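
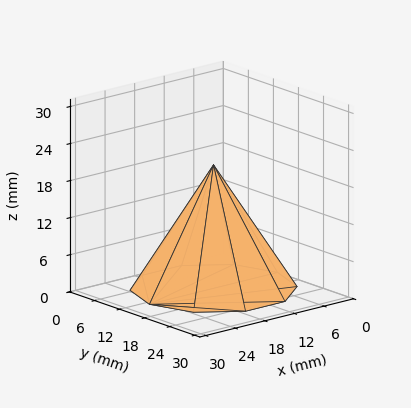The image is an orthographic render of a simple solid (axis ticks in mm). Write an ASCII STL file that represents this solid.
Reading the render: the shape is a regular 10-sided pyramid, base circumscribed radius ≈ 13 mm, apex at z ≈ 20 mm (dimensions read to the nearest mm from the axis ticks). For the STL, each face is triangulated and given an outward normal.

solid part
  facet normal 0.0000 0.0000 -1.0000
    outer loop
      vertex 17.0 25.4 0.0
      vertex 23.5 20.6 0.0
      vertex 26.0 13.0 0.0
    endloop
  endfacet
  facet normal 0.0000 0.0000 -1.0000
    outer loop
      vertex 9.0 25.4 0.0
      vertex 17.0 25.4 0.0
      vertex 26.0 13.0 0.0
    endloop
  endfacet
  facet normal 0.0000 0.0000 -1.0000
    outer loop
      vertex 2.5 20.6 0.0
      vertex 9.0 25.4 0.0
      vertex 26.0 13.0 0.0
    endloop
  endfacet
  facet normal 0.0000 0.0000 -1.0000
    outer loop
      vertex 0.0 13.0 0.0
      vertex 2.5 20.6 0.0
      vertex 26.0 13.0 0.0
    endloop
  endfacet
  facet normal 0.0000 0.0000 -1.0000
    outer loop
      vertex 2.5 5.4 0.0
      vertex 0.0 13.0 0.0
      vertex 26.0 13.0 0.0
    endloop
  endfacet
  facet normal 0.0000 0.0000 -1.0000
    outer loop
      vertex 9.0 0.6 0.0
      vertex 2.5 5.4 0.0
      vertex 26.0 13.0 0.0
    endloop
  endfacet
  facet normal 0.0000 0.0000 -1.0000
    outer loop
      vertex 17.0 0.6 0.0
      vertex 9.0 0.6 0.0
      vertex 26.0 13.0 0.0
    endloop
  endfacet
  facet normal 0.0000 0.0000 -1.0000
    outer loop
      vertex 23.5 5.4 0.0
      vertex 17.0 0.6 0.0
      vertex 26.0 13.0 0.0
    endloop
  endfacet
  facet normal 0.8083 0.2659 0.5254
    outer loop
      vertex 26.0 13.0 0.0
      vertex 23.5 20.6 0.0
      vertex 13.0 13.0 20.0
    endloop
  endfacet
  facet normal 0.5054 0.6844 0.5254
    outer loop
      vertex 23.5 20.6 0.0
      vertex 17.0 25.4 0.0
      vertex 13.0 13.0 20.0
    endloop
  endfacet
  facet normal 0.0000 0.8499 0.5269
    outer loop
      vertex 17.0 25.4 0.0
      vertex 9.0 25.4 0.0
      vertex 13.0 13.0 20.0
    endloop
  endfacet
  facet normal -0.5054 0.6844 0.5254
    outer loop
      vertex 9.0 25.4 0.0
      vertex 2.5 20.6 0.0
      vertex 13.0 13.0 20.0
    endloop
  endfacet
  facet normal -0.8083 0.2659 0.5254
    outer loop
      vertex 2.5 20.6 0.0
      vertex 0.0 13.0 0.0
      vertex 13.0 13.0 20.0
    endloop
  endfacet
  facet normal -0.8083 -0.2659 0.5254
    outer loop
      vertex 0.0 13.0 0.0
      vertex 2.5 5.4 0.0
      vertex 13.0 13.0 20.0
    endloop
  endfacet
  facet normal -0.5054 -0.6844 0.5254
    outer loop
      vertex 2.5 5.4 0.0
      vertex 9.0 0.6 0.0
      vertex 13.0 13.0 20.0
    endloop
  endfacet
  facet normal 0.0000 -0.8499 0.5269
    outer loop
      vertex 9.0 0.6 0.0
      vertex 17.0 0.6 0.0
      vertex 13.0 13.0 20.0
    endloop
  endfacet
  facet normal 0.5054 -0.6844 0.5254
    outer loop
      vertex 17.0 0.6 0.0
      vertex 23.5 5.4 0.0
      vertex 13.0 13.0 20.0
    endloop
  endfacet
  facet normal 0.8083 -0.2659 0.5254
    outer loop
      vertex 23.5 5.4 0.0
      vertex 26.0 13.0 0.0
      vertex 13.0 13.0 20.0
    endloop
  endfacet
endsolid part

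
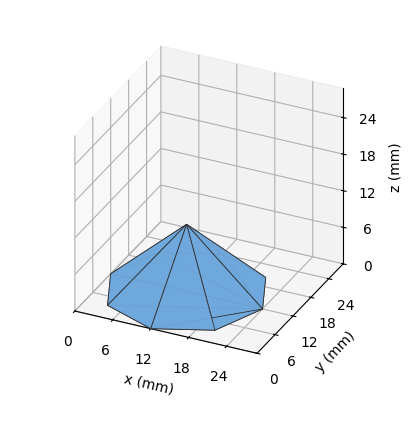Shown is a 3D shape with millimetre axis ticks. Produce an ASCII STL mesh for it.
Reading the render: the shape is a regular 8-sided pyramid, base circumscribed radius ≈ 12 mm, apex at z ≈ 11 mm (dimensions read to the nearest mm from the axis ticks). For the STL, each face is triangulated and given an outward normal.

solid part
  facet normal 0.0000 0.0000 -1.0000
    outer loop
      vertex 12.00 24.00 0.00
      vertex 20.49 20.49 0.00
      vertex 24.00 12.00 0.00
    endloop
  endfacet
  facet normal 0.0000 0.0000 -1.0000
    outer loop
      vertex 3.51 20.49 0.00
      vertex 12.00 24.00 0.00
      vertex 24.00 12.00 0.00
    endloop
  endfacet
  facet normal 0.0000 0.0000 -1.0000
    outer loop
      vertex 0.00 12.00 0.00
      vertex 3.51 20.49 0.00
      vertex 24.00 12.00 0.00
    endloop
  endfacet
  facet normal 0.0000 0.0000 -1.0000
    outer loop
      vertex 3.51 3.51 0.00
      vertex 0.00 12.00 0.00
      vertex 24.00 12.00 0.00
    endloop
  endfacet
  facet normal 0.0000 0.0000 -1.0000
    outer loop
      vertex 12.00 0.00 0.00
      vertex 3.51 3.51 0.00
      vertex 24.00 12.00 0.00
    endloop
  endfacet
  facet normal 0.0000 0.0000 -1.0000
    outer loop
      vertex 20.49 3.51 0.00
      vertex 12.00 0.00 0.00
      vertex 24.00 12.00 0.00
    endloop
  endfacet
  facet normal 0.6508 0.2691 0.7100
    outer loop
      vertex 24.00 12.00 0.00
      vertex 20.49 20.49 0.00
      vertex 12.00 12.00 11.00
    endloop
  endfacet
  facet normal 0.2691 0.6508 0.7100
    outer loop
      vertex 20.49 20.49 0.00
      vertex 12.00 24.00 0.00
      vertex 12.00 12.00 11.00
    endloop
  endfacet
  facet normal -0.2691 0.6508 0.7100
    outer loop
      vertex 12.00 24.00 0.00
      vertex 3.51 20.49 0.00
      vertex 12.00 12.00 11.00
    endloop
  endfacet
  facet normal -0.6508 0.2691 0.7100
    outer loop
      vertex 3.51 20.49 0.00
      vertex 0.00 12.00 0.00
      vertex 12.00 12.00 11.00
    endloop
  endfacet
  facet normal -0.6508 -0.2691 0.7100
    outer loop
      vertex 0.00 12.00 0.00
      vertex 3.51 3.51 0.00
      vertex 12.00 12.00 11.00
    endloop
  endfacet
  facet normal -0.2691 -0.6508 0.7100
    outer loop
      vertex 3.51 3.51 0.00
      vertex 12.00 0.00 0.00
      vertex 12.00 12.00 11.00
    endloop
  endfacet
  facet normal 0.2691 -0.6508 0.7100
    outer loop
      vertex 12.00 0.00 0.00
      vertex 20.49 3.51 0.00
      vertex 12.00 12.00 11.00
    endloop
  endfacet
  facet normal 0.6508 -0.2691 0.7100
    outer loop
      vertex 20.49 3.51 0.00
      vertex 24.00 12.00 0.00
      vertex 12.00 12.00 11.00
    endloop
  endfacet
endsolid part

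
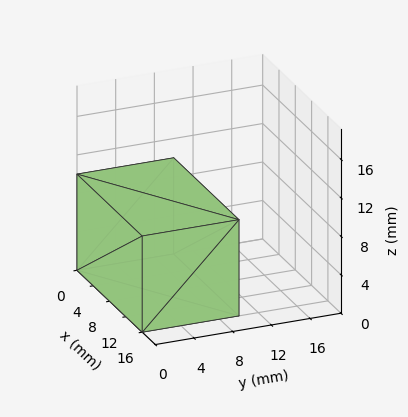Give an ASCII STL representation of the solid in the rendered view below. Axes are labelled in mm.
Reading the render: the shape is a rectangular box, roughly 16 × 10 mm footprint and 10 mm tall (dimensions read to the nearest mm from the axis ticks). For the STL, each face is triangulated and given an outward normal.

solid part
  facet normal 0.0000 0.0000 -1.0000
    outer loop
      vertex 16.000 10.000 0.000
      vertex 16.000 0.000 0.000
      vertex 0.000 0.000 0.000
    endloop
  endfacet
  facet normal 0.0000 0.0000 -1.0000
    outer loop
      vertex 0.000 10.000 0.000
      vertex 16.000 10.000 0.000
      vertex 0.000 0.000 0.000
    endloop
  endfacet
  facet normal 0.0000 0.0000 1.0000
    outer loop
      vertex 0.000 0.000 10.000
      vertex 16.000 0.000 10.000
      vertex 16.000 10.000 10.000
    endloop
  endfacet
  facet normal 0.0000 0.0000 1.0000
    outer loop
      vertex 0.000 0.000 10.000
      vertex 16.000 10.000 10.000
      vertex 0.000 10.000 10.000
    endloop
  endfacet
  facet normal 0.0000 -1.0000 0.0000
    outer loop
      vertex 0.000 0.000 0.000
      vertex 16.000 0.000 0.000
      vertex 16.000 0.000 10.000
    endloop
  endfacet
  facet normal 0.0000 -1.0000 0.0000
    outer loop
      vertex 0.000 0.000 0.000
      vertex 16.000 0.000 10.000
      vertex 0.000 0.000 10.000
    endloop
  endfacet
  facet normal 0.0000 1.0000 0.0000
    outer loop
      vertex 16.000 10.000 10.000
      vertex 16.000 10.000 0.000
      vertex 0.000 10.000 0.000
    endloop
  endfacet
  facet normal 0.0000 1.0000 0.0000
    outer loop
      vertex 0.000 10.000 10.000
      vertex 16.000 10.000 10.000
      vertex 0.000 10.000 0.000
    endloop
  endfacet
  facet normal -1.0000 0.0000 0.0000
    outer loop
      vertex 0.000 10.000 10.000
      vertex 0.000 10.000 0.000
      vertex 0.000 0.000 0.000
    endloop
  endfacet
  facet normal -1.0000 0.0000 0.0000
    outer loop
      vertex 0.000 0.000 10.000
      vertex 0.000 10.000 10.000
      vertex 0.000 0.000 0.000
    endloop
  endfacet
  facet normal 1.0000 0.0000 0.0000
    outer loop
      vertex 16.000 0.000 0.000
      vertex 16.000 10.000 0.000
      vertex 16.000 10.000 10.000
    endloop
  endfacet
  facet normal 1.0000 0.0000 0.0000
    outer loop
      vertex 16.000 0.000 0.000
      vertex 16.000 10.000 10.000
      vertex 16.000 0.000 10.000
    endloop
  endfacet
endsolid part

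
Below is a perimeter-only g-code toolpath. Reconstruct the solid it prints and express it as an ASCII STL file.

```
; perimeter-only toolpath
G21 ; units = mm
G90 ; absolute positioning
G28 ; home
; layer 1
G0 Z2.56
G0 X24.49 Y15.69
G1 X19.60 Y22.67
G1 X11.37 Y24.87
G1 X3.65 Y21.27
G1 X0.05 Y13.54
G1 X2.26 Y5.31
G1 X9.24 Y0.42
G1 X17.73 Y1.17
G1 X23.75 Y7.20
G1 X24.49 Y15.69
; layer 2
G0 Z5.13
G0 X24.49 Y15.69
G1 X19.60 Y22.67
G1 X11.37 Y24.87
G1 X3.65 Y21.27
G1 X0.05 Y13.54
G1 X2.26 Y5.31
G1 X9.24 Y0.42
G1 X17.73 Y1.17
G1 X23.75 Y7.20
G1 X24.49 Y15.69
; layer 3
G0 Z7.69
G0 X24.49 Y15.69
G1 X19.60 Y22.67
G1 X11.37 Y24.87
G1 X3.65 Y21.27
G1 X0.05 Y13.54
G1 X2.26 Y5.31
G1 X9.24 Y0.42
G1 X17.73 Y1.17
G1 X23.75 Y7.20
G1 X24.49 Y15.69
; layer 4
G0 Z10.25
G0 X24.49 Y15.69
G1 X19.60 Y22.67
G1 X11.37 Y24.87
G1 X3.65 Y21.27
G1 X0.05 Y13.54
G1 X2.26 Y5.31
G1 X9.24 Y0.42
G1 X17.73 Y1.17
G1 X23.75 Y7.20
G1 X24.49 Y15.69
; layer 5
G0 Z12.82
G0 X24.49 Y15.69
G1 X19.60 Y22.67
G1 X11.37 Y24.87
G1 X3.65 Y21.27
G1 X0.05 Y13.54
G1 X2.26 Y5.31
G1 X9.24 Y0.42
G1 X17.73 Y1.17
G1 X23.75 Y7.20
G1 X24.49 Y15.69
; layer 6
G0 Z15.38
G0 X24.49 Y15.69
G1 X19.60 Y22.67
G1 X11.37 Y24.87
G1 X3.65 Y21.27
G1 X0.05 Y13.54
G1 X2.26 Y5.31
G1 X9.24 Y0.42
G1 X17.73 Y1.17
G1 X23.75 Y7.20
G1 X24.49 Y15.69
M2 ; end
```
solid part
  facet normal 0.0000 0.0000 -1.0000
    outer loop
      vertex 11.37 24.87 0.00
      vertex 19.60 22.67 0.00
      vertex 24.49 15.69 0.00
    endloop
  endfacet
  facet normal 0.0000 0.0000 -1.0000
    outer loop
      vertex 3.65 21.27 0.00
      vertex 11.37 24.87 0.00
      vertex 24.49 15.69 0.00
    endloop
  endfacet
  facet normal 0.0000 0.0000 -1.0000
    outer loop
      vertex 0.05 13.54 0.00
      vertex 3.65 21.27 0.00
      vertex 24.49 15.69 0.00
    endloop
  endfacet
  facet normal 0.0000 0.0000 -1.0000
    outer loop
      vertex 2.26 5.31 0.00
      vertex 0.05 13.54 0.00
      vertex 24.49 15.69 0.00
    endloop
  endfacet
  facet normal 0.0000 0.0000 -1.0000
    outer loop
      vertex 9.24 0.42 0.00
      vertex 2.26 5.31 0.00
      vertex 24.49 15.69 0.00
    endloop
  endfacet
  facet normal 0.0000 0.0000 -1.0000
    outer loop
      vertex 17.73 1.17 0.00
      vertex 9.24 0.42 0.00
      vertex 24.49 15.69 0.00
    endloop
  endfacet
  facet normal 0.0000 0.0000 -1.0000
    outer loop
      vertex 23.75 7.20 0.00
      vertex 17.73 1.17 0.00
      vertex 24.49 15.69 0.00
    endloop
  endfacet
  facet normal 0.0000 0.0000 1.0000
    outer loop
      vertex 24.49 15.69 15.38
      vertex 19.60 22.67 15.38
      vertex 11.37 24.87 15.38
    endloop
  endfacet
  facet normal 0.0000 0.0000 1.0000
    outer loop
      vertex 24.49 15.69 15.38
      vertex 11.37 24.87 15.38
      vertex 3.65 21.27 15.38
    endloop
  endfacet
  facet normal 0.0000 0.0000 1.0000
    outer loop
      vertex 24.49 15.69 15.38
      vertex 3.65 21.27 15.38
      vertex 0.05 13.54 15.38
    endloop
  endfacet
  facet normal 0.0000 0.0000 1.0000
    outer loop
      vertex 24.49 15.69 15.38
      vertex 0.05 13.54 15.38
      vertex 2.26 5.31 15.38
    endloop
  endfacet
  facet normal 0.0000 0.0000 1.0000
    outer loop
      vertex 24.49 15.69 15.38
      vertex 2.26 5.31 15.38
      vertex 9.24 0.42 15.38
    endloop
  endfacet
  facet normal 0.0000 0.0000 1.0000
    outer loop
      vertex 24.49 15.69 15.38
      vertex 9.24 0.42 15.38
      vertex 17.73 1.17 15.38
    endloop
  endfacet
  facet normal 0.0000 0.0000 1.0000
    outer loop
      vertex 24.49 15.69 15.38
      vertex 17.73 1.17 15.38
      vertex 23.75 7.20 15.38
    endloop
  endfacet
  facet normal 0.8190 0.5738 0.0000
    outer loop
      vertex 24.49 15.69 0.00
      vertex 19.60 22.67 0.00
      vertex 19.60 22.67 15.38
    endloop
  endfacet
  facet normal 0.8190 0.5738 0.0000
    outer loop
      vertex 24.49 15.69 0.00
      vertex 19.60 22.67 15.38
      vertex 24.49 15.69 15.38
    endloop
  endfacet
  facet normal 0.2582 0.9661 0.0000
    outer loop
      vertex 19.60 22.67 0.00
      vertex 11.37 24.87 0.00
      vertex 11.37 24.87 15.38
    endloop
  endfacet
  facet normal 0.2582 0.9661 0.0000
    outer loop
      vertex 19.60 22.67 0.00
      vertex 11.37 24.87 15.38
      vertex 19.60 22.67 15.38
    endloop
  endfacet
  facet normal -0.4226 0.9063 0.0000
    outer loop
      vertex 11.37 24.87 0.00
      vertex 3.65 21.27 0.00
      vertex 3.65 21.27 15.38
    endloop
  endfacet
  facet normal -0.4226 0.9063 0.0000
    outer loop
      vertex 11.37 24.87 0.00
      vertex 3.65 21.27 15.38
      vertex 11.37 24.87 15.38
    endloop
  endfacet
  facet normal -0.9065 0.4222 0.0000
    outer loop
      vertex 3.65 21.27 0.00
      vertex 0.05 13.54 0.00
      vertex 0.05 13.54 15.38
    endloop
  endfacet
  facet normal -0.9065 0.4222 0.0000
    outer loop
      vertex 3.65 21.27 0.00
      vertex 0.05 13.54 15.38
      vertex 3.65 21.27 15.38
    endloop
  endfacet
  facet normal -0.9658 -0.2593 0.0000
    outer loop
      vertex 0.05 13.54 0.00
      vertex 2.26 5.31 0.00
      vertex 2.26 5.31 15.38
    endloop
  endfacet
  facet normal -0.9658 -0.2593 0.0000
    outer loop
      vertex 0.05 13.54 0.00
      vertex 2.26 5.31 15.38
      vertex 0.05 13.54 15.38
    endloop
  endfacet
  facet normal -0.5738 -0.8190 0.0000
    outer loop
      vertex 2.26 5.31 0.00
      vertex 9.24 0.42 0.00
      vertex 9.24 0.42 15.38
    endloop
  endfacet
  facet normal -0.5738 -0.8190 0.0000
    outer loop
      vertex 2.26 5.31 0.00
      vertex 9.24 0.42 15.38
      vertex 2.26 5.31 15.38
    endloop
  endfacet
  facet normal 0.0880 -0.9961 0.0000
    outer loop
      vertex 9.24 0.42 0.00
      vertex 17.73 1.17 0.00
      vertex 17.73 1.17 15.38
    endloop
  endfacet
  facet normal 0.0880 -0.9961 0.0000
    outer loop
      vertex 9.24 0.42 0.00
      vertex 17.73 1.17 15.38
      vertex 9.24 0.42 15.38
    endloop
  endfacet
  facet normal 0.7077 -0.7065 0.0000
    outer loop
      vertex 17.73 1.17 0.00
      vertex 23.75 7.20 0.00
      vertex 23.75 7.20 15.38
    endloop
  endfacet
  facet normal 0.7077 -0.7065 0.0000
    outer loop
      vertex 17.73 1.17 0.00
      vertex 23.75 7.20 15.38
      vertex 17.73 1.17 15.38
    endloop
  endfacet
  facet normal 0.9962 -0.0868 0.0000
    outer loop
      vertex 23.75 7.20 0.00
      vertex 24.49 15.69 0.00
      vertex 24.49 15.69 15.38
    endloop
  endfacet
  facet normal 0.9962 -0.0868 0.0000
    outer loop
      vertex 23.75 7.20 0.00
      vertex 24.49 15.69 15.38
      vertex 23.75 7.20 15.38
    endloop
  endfacet
endsolid part

The G0 Z moves step by Δz≈2.56 mm. Every layer's G1 loop is the same polygon, so the solid is a straight extrusion of it from z=0 to z≈15.4. Closing with flat bottom and top caps and triangulating gives 32 facets — a regular 9-sided prism (a cylinder approximated with 9 flat sides), circumscribed radius ≈ 12.5 mm, height ≈ 15.4 mm.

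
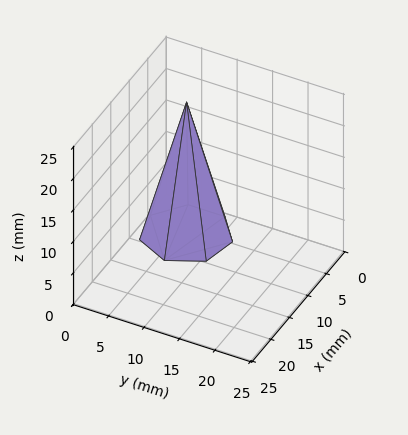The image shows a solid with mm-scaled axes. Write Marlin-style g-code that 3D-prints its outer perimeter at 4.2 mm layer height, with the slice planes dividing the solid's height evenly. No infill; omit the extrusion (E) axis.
Reading the render: the shape is a regular 7-sided pyramid, base circumscribed radius ≈ 6 mm, apex at z ≈ 21 mm (dimensions read to the nearest mm from the axis ticks). For the g-code, the solid's height is divided into equal slices at the stated Δz and each level perimeter traced with G1 moves after a G0 lift.

; perimeter-only toolpath
G21 ; units = mm
G90 ; absolute positioning
G28 ; home
; layer 1
G0 Z4.2
G0 X10.8 Y6.0
G1 X9.0 Y9.8
G1 X5.0 Y10.6
G1 X1.7 Y8.1
G1 X1.7 Y3.9
G1 X5.0 Y1.4
G1 X9.0 Y2.2
G1 X10.8 Y6.0
; layer 2
G0 Z8.4
G0 X9.6 Y6.0
G1 X8.2 Y8.8
G1 X5.2 Y9.5
G1 X2.8 Y7.6
G1 X2.8 Y4.4
G1 X5.2 Y2.5
G1 X8.2 Y3.2
G1 X9.6 Y6.0
; layer 3
G0 Z12.6
G0 X8.4 Y6.0
G1 X7.5 Y7.9
G1 X5.5 Y8.3
G1 X3.8 Y7.0
G1 X3.8 Y5.0
G1 X5.5 Y3.7
G1 X7.5 Y4.1
G1 X8.4 Y6.0
; layer 4
G0 Z16.8
G0 X7.2 Y6.0
G1 X6.7 Y6.9
G1 X5.7 Y7.2
G1 X4.9 Y6.5
G1 X4.9 Y5.5
G1 X5.7 Y4.8
G1 X6.7 Y5.1
G1 X7.2 Y6.0
M2 ; end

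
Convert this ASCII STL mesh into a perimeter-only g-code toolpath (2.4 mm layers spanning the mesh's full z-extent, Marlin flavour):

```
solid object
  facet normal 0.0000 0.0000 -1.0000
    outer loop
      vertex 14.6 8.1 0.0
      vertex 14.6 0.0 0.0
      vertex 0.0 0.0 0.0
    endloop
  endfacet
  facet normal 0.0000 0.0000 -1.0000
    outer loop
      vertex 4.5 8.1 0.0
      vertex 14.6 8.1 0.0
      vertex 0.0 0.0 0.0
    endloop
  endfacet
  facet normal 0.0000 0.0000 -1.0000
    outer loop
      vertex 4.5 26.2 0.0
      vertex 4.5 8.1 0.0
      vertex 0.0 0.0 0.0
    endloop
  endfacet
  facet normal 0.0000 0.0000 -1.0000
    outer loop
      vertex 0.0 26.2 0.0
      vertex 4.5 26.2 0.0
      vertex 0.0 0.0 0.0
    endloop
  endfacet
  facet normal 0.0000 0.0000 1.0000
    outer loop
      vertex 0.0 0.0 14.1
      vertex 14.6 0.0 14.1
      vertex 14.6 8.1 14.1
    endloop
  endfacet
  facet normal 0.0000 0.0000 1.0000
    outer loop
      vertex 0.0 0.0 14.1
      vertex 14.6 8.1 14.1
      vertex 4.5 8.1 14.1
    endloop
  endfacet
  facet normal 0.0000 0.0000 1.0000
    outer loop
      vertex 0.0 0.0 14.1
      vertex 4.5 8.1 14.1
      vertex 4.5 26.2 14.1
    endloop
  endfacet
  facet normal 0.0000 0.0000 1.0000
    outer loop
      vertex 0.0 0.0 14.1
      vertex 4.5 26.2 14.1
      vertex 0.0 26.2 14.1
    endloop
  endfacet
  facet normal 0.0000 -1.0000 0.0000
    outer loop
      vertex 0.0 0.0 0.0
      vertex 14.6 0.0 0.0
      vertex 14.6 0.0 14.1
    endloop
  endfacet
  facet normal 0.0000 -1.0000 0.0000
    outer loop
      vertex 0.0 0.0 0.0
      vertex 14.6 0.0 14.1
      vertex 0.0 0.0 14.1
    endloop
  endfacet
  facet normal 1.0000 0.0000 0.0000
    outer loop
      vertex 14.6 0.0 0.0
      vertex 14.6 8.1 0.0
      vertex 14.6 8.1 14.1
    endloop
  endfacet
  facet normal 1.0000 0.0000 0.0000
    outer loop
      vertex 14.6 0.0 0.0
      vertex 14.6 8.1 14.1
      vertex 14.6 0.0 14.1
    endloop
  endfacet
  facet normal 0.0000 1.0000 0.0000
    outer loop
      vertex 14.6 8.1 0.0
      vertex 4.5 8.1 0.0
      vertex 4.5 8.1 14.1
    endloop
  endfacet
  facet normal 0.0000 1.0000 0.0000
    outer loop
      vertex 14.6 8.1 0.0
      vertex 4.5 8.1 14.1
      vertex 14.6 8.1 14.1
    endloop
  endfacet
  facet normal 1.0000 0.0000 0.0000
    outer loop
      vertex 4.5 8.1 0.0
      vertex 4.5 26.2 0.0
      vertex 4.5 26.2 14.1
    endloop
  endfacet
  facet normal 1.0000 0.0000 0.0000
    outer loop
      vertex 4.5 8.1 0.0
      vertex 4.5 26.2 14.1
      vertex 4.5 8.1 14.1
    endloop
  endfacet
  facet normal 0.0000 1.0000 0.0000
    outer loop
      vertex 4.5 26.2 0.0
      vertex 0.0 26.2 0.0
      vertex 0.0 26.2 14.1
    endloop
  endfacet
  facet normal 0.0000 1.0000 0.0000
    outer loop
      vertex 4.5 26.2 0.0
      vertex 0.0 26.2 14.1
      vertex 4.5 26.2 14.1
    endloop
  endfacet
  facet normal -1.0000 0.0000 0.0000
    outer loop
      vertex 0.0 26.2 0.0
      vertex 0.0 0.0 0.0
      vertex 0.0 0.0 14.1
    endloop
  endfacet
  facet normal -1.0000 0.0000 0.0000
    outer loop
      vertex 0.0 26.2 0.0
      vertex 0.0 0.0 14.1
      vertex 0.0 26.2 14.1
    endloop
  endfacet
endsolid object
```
; perimeter-only toolpath
G21 ; units = mm
G90 ; absolute positioning
G28 ; home
; layer 1
G0 Z2.4
G0 X0.0 Y0.0
G1 X14.6 Y0.0
G1 X14.6 Y8.1
G1 X4.5 Y8.1
G1 X4.5 Y26.2
G1 X0.0 Y26.2
G1 X0.0 Y0.0
; layer 2
G0 Z4.7
G0 X0.0 Y0.0
G1 X14.6 Y0.0
G1 X14.6 Y8.1
G1 X4.5 Y8.1
G1 X4.5 Y26.2
G1 X0.0 Y26.2
G1 X0.0 Y0.0
; layer 3
G0 Z7.1
G0 X0.0 Y0.0
G1 X14.6 Y0.0
G1 X14.6 Y8.1
G1 X4.5 Y8.1
G1 X4.5 Y26.2
G1 X0.0 Y26.2
G1 X0.0 Y0.0
; layer 4
G0 Z9.4
G0 X0.0 Y0.0
G1 X14.6 Y0.0
G1 X14.6 Y8.1
G1 X4.5 Y8.1
G1 X4.5 Y26.2
G1 X0.0 Y26.2
G1 X0.0 Y0.0
; layer 5
G0 Z11.8
G0 X0.0 Y0.0
G1 X14.6 Y0.0
G1 X14.6 Y8.1
G1 X4.5 Y8.1
G1 X4.5 Y26.2
G1 X0.0 Y26.2
G1 X0.0 Y0.0
; layer 6
G0 Z14.1
G0 X0.0 Y0.0
G1 X14.6 Y0.0
G1 X14.6 Y8.1
G1 X4.5 Y8.1
G1 X4.5 Y26.2
G1 X0.0 Y26.2
G1 X0.0 Y0.0
M2 ; end

The solid is an L-shaped prism: outer 14.6 × 26.2 mm, arm thicknesses ≈ 8.1 mm (horizontal) and 4.5 mm (vertical), extruded 14.1 mm in z. Slicing at Δz = 2.4 mm — 6 equal slices spanning the solid's height, so layer i sits at z = i·h/6 — gives 6 non-empty perimeters. Each is a 6-segment closed polygon; G0 lifts to the layer z and rapids to the start vertex, then G1 traces the edges.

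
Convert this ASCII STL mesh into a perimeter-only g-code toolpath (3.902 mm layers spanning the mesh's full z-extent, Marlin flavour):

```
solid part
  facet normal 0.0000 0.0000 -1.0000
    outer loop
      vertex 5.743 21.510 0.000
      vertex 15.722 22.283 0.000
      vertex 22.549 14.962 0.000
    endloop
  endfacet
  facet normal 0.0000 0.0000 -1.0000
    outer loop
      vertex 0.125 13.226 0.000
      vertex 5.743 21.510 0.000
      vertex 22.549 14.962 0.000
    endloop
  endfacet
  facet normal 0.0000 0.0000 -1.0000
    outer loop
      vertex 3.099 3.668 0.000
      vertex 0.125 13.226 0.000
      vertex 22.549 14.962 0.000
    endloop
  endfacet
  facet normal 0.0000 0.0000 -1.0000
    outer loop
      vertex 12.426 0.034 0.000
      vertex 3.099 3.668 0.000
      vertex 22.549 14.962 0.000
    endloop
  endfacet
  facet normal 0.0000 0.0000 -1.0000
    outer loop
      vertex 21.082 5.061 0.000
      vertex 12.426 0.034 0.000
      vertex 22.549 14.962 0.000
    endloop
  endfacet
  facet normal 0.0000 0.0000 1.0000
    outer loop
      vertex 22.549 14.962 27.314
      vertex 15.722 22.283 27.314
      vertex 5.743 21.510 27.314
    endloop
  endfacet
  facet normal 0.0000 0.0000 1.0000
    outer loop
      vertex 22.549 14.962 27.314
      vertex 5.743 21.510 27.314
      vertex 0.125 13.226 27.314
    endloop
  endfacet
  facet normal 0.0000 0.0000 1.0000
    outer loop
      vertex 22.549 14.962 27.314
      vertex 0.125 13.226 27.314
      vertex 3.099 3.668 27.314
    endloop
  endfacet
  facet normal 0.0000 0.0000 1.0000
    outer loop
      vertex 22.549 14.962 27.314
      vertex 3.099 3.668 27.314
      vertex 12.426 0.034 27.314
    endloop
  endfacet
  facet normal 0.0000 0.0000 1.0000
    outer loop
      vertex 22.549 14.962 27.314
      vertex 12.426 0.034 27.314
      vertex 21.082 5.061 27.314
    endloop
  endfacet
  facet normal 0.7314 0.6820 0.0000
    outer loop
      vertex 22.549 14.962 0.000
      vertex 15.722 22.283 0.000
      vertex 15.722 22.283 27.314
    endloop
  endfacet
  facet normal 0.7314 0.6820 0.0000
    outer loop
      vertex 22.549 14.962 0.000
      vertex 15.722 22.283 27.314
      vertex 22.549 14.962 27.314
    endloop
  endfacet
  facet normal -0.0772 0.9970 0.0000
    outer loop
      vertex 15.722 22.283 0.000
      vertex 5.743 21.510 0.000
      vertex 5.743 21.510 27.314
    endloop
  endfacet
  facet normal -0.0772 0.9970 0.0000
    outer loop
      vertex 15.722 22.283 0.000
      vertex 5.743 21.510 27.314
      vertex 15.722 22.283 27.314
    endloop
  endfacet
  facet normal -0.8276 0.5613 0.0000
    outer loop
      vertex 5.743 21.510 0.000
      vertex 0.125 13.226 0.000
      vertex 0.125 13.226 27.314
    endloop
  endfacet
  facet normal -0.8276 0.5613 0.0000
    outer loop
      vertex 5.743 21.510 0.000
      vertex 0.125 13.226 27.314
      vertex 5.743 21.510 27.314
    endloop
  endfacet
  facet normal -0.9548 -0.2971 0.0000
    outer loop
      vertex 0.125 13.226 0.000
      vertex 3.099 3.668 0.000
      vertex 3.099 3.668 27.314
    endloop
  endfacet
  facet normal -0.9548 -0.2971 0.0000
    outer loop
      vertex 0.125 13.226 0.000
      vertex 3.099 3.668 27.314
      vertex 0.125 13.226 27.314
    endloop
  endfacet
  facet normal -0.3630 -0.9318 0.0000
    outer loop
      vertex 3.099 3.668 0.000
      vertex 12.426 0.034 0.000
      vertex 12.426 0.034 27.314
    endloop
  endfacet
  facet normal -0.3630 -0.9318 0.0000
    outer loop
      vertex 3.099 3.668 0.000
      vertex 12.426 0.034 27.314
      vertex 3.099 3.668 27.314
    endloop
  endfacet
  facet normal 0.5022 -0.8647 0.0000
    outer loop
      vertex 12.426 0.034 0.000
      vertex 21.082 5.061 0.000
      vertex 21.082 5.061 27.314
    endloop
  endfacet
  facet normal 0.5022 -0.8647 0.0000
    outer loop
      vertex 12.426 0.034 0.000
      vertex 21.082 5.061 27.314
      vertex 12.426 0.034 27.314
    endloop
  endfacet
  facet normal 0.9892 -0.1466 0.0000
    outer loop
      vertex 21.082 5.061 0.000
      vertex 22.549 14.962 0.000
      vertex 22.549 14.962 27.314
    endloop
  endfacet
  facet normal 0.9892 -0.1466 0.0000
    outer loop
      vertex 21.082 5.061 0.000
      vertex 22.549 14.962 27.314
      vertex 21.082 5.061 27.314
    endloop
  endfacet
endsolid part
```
; perimeter-only toolpath
G21 ; units = mm
G90 ; absolute positioning
G28 ; home
; layer 1
G0 Z3.902
G0 X22.549 Y14.962
G1 X15.722 Y22.283
G1 X5.743 Y21.510
G1 X0.125 Y13.226
G1 X3.099 Y3.668
G1 X12.426 Y0.034
G1 X21.082 Y5.061
G1 X22.549 Y14.962
; layer 2
G0 Z7.804
G0 X22.549 Y14.962
G1 X15.722 Y22.283
G1 X5.743 Y21.510
G1 X0.125 Y13.226
G1 X3.099 Y3.668
G1 X12.426 Y0.034
G1 X21.082 Y5.061
G1 X22.549 Y14.962
; layer 3
G0 Z11.706
G0 X22.549 Y14.962
G1 X15.722 Y22.283
G1 X5.743 Y21.510
G1 X0.125 Y13.226
G1 X3.099 Y3.668
G1 X12.426 Y0.034
G1 X21.082 Y5.061
G1 X22.549 Y14.962
; layer 4
G0 Z15.608
G0 X22.549 Y14.962
G1 X15.722 Y22.283
G1 X5.743 Y21.510
G1 X0.125 Y13.226
G1 X3.099 Y3.668
G1 X12.426 Y0.034
G1 X21.082 Y5.061
G1 X22.549 Y14.962
; layer 5
G0 Z19.510
G0 X22.549 Y14.962
G1 X15.722 Y22.283
G1 X5.743 Y21.510
G1 X0.125 Y13.226
G1 X3.099 Y3.668
G1 X12.426 Y0.034
G1 X21.082 Y5.061
G1 X22.549 Y14.962
; layer 6
G0 Z23.412
G0 X22.549 Y14.962
G1 X15.722 Y22.283
G1 X5.743 Y21.510
G1 X0.125 Y13.226
G1 X3.099 Y3.668
G1 X12.426 Y0.034
G1 X21.082 Y5.061
G1 X22.549 Y14.962
; layer 7
G0 Z27.314
G0 X22.549 Y14.962
G1 X15.722 Y22.283
G1 X5.743 Y21.510
G1 X0.125 Y13.226
G1 X3.099 Y3.668
G1 X12.426 Y0.034
G1 X21.082 Y5.061
G1 X22.549 Y14.962
M2 ; end

The solid is a regular 7-sided prism (a cylinder approximated with 7 flat sides), circumscribed radius ≈ 11.5 mm, height ≈ 27.3 mm. Slicing at Δz = 3.902 mm — 7 equal slices spanning the solid's height, so layer i sits at z = i·h/7 — gives 7 non-empty perimeters. Each is a 7-segment closed polygon; G0 lifts to the layer z and rapids to the start vertex, then G1 traces the edges.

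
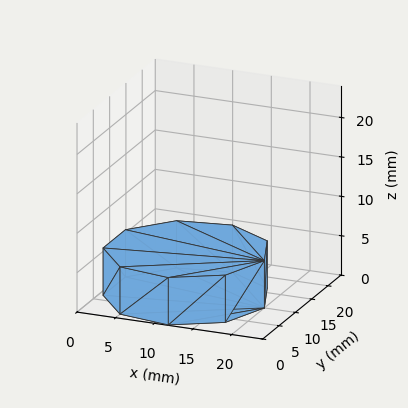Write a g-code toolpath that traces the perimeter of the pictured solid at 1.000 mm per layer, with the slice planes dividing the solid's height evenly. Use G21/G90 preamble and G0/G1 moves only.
Reading the render: the shape is a regular 9-sided prism (a cylinder approximated with 9 flat sides), circumscribed radius ≈ 10 mm, height ≈ 6 mm (dimensions read to the nearest mm from the axis ticks). For the g-code, the solid's height is divided into equal slices at the stated Δz and each level perimeter traced with G1 moves after a G0 lift.

; perimeter-only toolpath
G21 ; units = mm
G90 ; absolute positioning
G28 ; home
; layer 1
G0 Z1.000
G0 X20.000 Y10.000
G1 X17.660 Y16.428
G1 X11.736 Y19.848
G1 X5.000 Y18.660
G1 X0.603 Y13.420
G1 X0.603 Y6.580
G1 X5.000 Y1.340
G1 X11.736 Y0.152
G1 X17.660 Y3.572
G1 X20.000 Y10.000
; layer 2
G0 Z2.000
G0 X20.000 Y10.000
G1 X17.660 Y16.428
G1 X11.736 Y19.848
G1 X5.000 Y18.660
G1 X0.603 Y13.420
G1 X0.603 Y6.580
G1 X5.000 Y1.340
G1 X11.736 Y0.152
G1 X17.660 Y3.572
G1 X20.000 Y10.000
; layer 3
G0 Z3.000
G0 X20.000 Y10.000
G1 X17.660 Y16.428
G1 X11.736 Y19.848
G1 X5.000 Y18.660
G1 X0.603 Y13.420
G1 X0.603 Y6.580
G1 X5.000 Y1.340
G1 X11.736 Y0.152
G1 X17.660 Y3.572
G1 X20.000 Y10.000
; layer 4
G0 Z4.000
G0 X20.000 Y10.000
G1 X17.660 Y16.428
G1 X11.736 Y19.848
G1 X5.000 Y18.660
G1 X0.603 Y13.420
G1 X0.603 Y6.580
G1 X5.000 Y1.340
G1 X11.736 Y0.152
G1 X17.660 Y3.572
G1 X20.000 Y10.000
; layer 5
G0 Z5.000
G0 X20.000 Y10.000
G1 X17.660 Y16.428
G1 X11.736 Y19.848
G1 X5.000 Y18.660
G1 X0.603 Y13.420
G1 X0.603 Y6.580
G1 X5.000 Y1.340
G1 X11.736 Y0.152
G1 X17.660 Y3.572
G1 X20.000 Y10.000
; layer 6
G0 Z6.000
G0 X20.000 Y10.000
G1 X17.660 Y16.428
G1 X11.736 Y19.848
G1 X5.000 Y18.660
G1 X0.603 Y13.420
G1 X0.603 Y6.580
G1 X5.000 Y1.340
G1 X11.736 Y0.152
G1 X17.660 Y3.572
G1 X20.000 Y10.000
M2 ; end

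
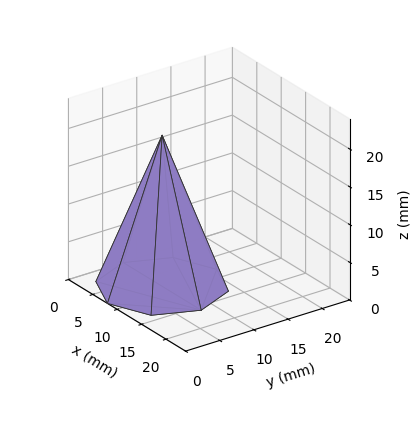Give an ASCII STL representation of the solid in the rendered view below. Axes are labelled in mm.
Reading the render: the shape is a regular 8-sided pyramid, base circumscribed radius ≈ 8 mm, apex at z ≈ 20 mm (dimensions read to the nearest mm from the axis ticks). For the STL, each face is triangulated and given an outward normal.

solid part
  facet normal 0.0000 0.0000 -1.0000
    outer loop
      vertex 8.000 16.000 0.000
      vertex 13.657 13.657 0.000
      vertex 16.000 8.000 0.000
    endloop
  endfacet
  facet normal 0.0000 0.0000 -1.0000
    outer loop
      vertex 2.343 13.657 0.000
      vertex 8.000 16.000 0.000
      vertex 16.000 8.000 0.000
    endloop
  endfacet
  facet normal 0.0000 0.0000 -1.0000
    outer loop
      vertex 0.000 8.000 0.000
      vertex 2.343 13.657 0.000
      vertex 16.000 8.000 0.000
    endloop
  endfacet
  facet normal 0.0000 0.0000 -1.0000
    outer loop
      vertex 2.343 2.343 0.000
      vertex 0.000 8.000 0.000
      vertex 16.000 8.000 0.000
    endloop
  endfacet
  facet normal 0.0000 0.0000 -1.0000
    outer loop
      vertex 8.000 0.000 0.000
      vertex 2.343 2.343 0.000
      vertex 16.000 8.000 0.000
    endloop
  endfacet
  facet normal 0.0000 0.0000 -1.0000
    outer loop
      vertex 13.657 2.343 0.000
      vertex 8.000 0.000 0.000
      vertex 16.000 8.000 0.000
    endloop
  endfacet
  facet normal 0.8666 0.3589 0.3466
    outer loop
      vertex 16.000 8.000 0.000
      vertex 13.657 13.657 0.000
      vertex 8.000 8.000 20.000
    endloop
  endfacet
  facet normal 0.3589 0.8666 0.3466
    outer loop
      vertex 13.657 13.657 0.000
      vertex 8.000 16.000 0.000
      vertex 8.000 8.000 20.000
    endloop
  endfacet
  facet normal -0.3589 0.8666 0.3466
    outer loop
      vertex 8.000 16.000 0.000
      vertex 2.343 13.657 0.000
      vertex 8.000 8.000 20.000
    endloop
  endfacet
  facet normal -0.8666 0.3589 0.3466
    outer loop
      vertex 2.343 13.657 0.000
      vertex 0.000 8.000 0.000
      vertex 8.000 8.000 20.000
    endloop
  endfacet
  facet normal -0.8666 -0.3589 0.3466
    outer loop
      vertex 0.000 8.000 0.000
      vertex 2.343 2.343 0.000
      vertex 8.000 8.000 20.000
    endloop
  endfacet
  facet normal -0.3589 -0.8666 0.3466
    outer loop
      vertex 2.343 2.343 0.000
      vertex 8.000 0.000 0.000
      vertex 8.000 8.000 20.000
    endloop
  endfacet
  facet normal 0.3589 -0.8666 0.3466
    outer loop
      vertex 8.000 0.000 0.000
      vertex 13.657 2.343 0.000
      vertex 8.000 8.000 20.000
    endloop
  endfacet
  facet normal 0.8666 -0.3589 0.3466
    outer loop
      vertex 13.657 2.343 0.000
      vertex 16.000 8.000 0.000
      vertex 8.000 8.000 20.000
    endloop
  endfacet
endsolid part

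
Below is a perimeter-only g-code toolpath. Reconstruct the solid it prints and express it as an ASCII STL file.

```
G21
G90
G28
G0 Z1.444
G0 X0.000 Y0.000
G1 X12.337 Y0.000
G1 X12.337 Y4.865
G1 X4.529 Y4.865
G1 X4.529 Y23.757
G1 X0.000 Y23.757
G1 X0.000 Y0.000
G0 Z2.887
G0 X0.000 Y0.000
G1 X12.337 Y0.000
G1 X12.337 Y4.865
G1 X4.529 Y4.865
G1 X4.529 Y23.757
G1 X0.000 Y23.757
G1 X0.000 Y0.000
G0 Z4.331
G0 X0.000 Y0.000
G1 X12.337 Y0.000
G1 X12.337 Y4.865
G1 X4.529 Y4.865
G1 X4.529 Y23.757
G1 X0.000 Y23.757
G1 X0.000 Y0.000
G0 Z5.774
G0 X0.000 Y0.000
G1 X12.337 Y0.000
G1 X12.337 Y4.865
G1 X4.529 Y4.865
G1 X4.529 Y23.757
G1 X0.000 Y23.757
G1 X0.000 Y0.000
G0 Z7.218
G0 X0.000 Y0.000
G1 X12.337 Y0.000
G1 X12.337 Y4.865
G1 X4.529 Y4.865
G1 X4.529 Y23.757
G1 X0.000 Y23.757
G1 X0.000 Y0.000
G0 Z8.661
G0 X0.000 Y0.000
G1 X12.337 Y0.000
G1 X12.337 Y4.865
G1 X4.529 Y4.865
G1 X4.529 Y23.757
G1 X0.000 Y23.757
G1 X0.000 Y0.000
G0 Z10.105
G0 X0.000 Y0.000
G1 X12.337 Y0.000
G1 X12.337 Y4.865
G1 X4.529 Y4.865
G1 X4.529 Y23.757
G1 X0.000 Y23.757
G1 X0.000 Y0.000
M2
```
solid part
  facet normal 0.0000 0.0000 -1.0000
    outer loop
      vertex 12.337 4.865 0.000
      vertex 12.337 0.000 0.000
      vertex 0.000 0.000 0.000
    endloop
  endfacet
  facet normal 0.0000 0.0000 -1.0000
    outer loop
      vertex 4.529 4.865 0.000
      vertex 12.337 4.865 0.000
      vertex 0.000 0.000 0.000
    endloop
  endfacet
  facet normal 0.0000 0.0000 -1.0000
    outer loop
      vertex 4.529 23.757 0.000
      vertex 4.529 4.865 0.000
      vertex 0.000 0.000 0.000
    endloop
  endfacet
  facet normal 0.0000 0.0000 -1.0000
    outer loop
      vertex 0.000 23.757 0.000
      vertex 4.529 23.757 0.000
      vertex 0.000 0.000 0.000
    endloop
  endfacet
  facet normal 0.0000 0.0000 1.0000
    outer loop
      vertex 0.000 0.000 10.105
      vertex 12.337 0.000 10.105
      vertex 12.337 4.865 10.105
    endloop
  endfacet
  facet normal 0.0000 0.0000 1.0000
    outer loop
      vertex 0.000 0.000 10.105
      vertex 12.337 4.865 10.105
      vertex 4.529 4.865 10.105
    endloop
  endfacet
  facet normal 0.0000 0.0000 1.0000
    outer loop
      vertex 0.000 0.000 10.105
      vertex 4.529 4.865 10.105
      vertex 4.529 23.757 10.105
    endloop
  endfacet
  facet normal 0.0000 0.0000 1.0000
    outer loop
      vertex 0.000 0.000 10.105
      vertex 4.529 23.757 10.105
      vertex 0.000 23.757 10.105
    endloop
  endfacet
  facet normal 0.0000 -1.0000 0.0000
    outer loop
      vertex 0.000 0.000 0.000
      vertex 12.337 0.000 0.000
      vertex 12.337 0.000 10.105
    endloop
  endfacet
  facet normal 0.0000 -1.0000 0.0000
    outer loop
      vertex 0.000 0.000 0.000
      vertex 12.337 0.000 10.105
      vertex 0.000 0.000 10.105
    endloop
  endfacet
  facet normal 1.0000 0.0000 0.0000
    outer loop
      vertex 12.337 0.000 0.000
      vertex 12.337 4.865 0.000
      vertex 12.337 4.865 10.105
    endloop
  endfacet
  facet normal 1.0000 0.0000 0.0000
    outer loop
      vertex 12.337 0.000 0.000
      vertex 12.337 4.865 10.105
      vertex 12.337 0.000 10.105
    endloop
  endfacet
  facet normal 0.0000 1.0000 0.0000
    outer loop
      vertex 12.337 4.865 0.000
      vertex 4.529 4.865 0.000
      vertex 4.529 4.865 10.105
    endloop
  endfacet
  facet normal 0.0000 1.0000 0.0000
    outer loop
      vertex 12.337 4.865 0.000
      vertex 4.529 4.865 10.105
      vertex 12.337 4.865 10.105
    endloop
  endfacet
  facet normal 1.0000 0.0000 0.0000
    outer loop
      vertex 4.529 4.865 0.000
      vertex 4.529 23.757 0.000
      vertex 4.529 23.757 10.105
    endloop
  endfacet
  facet normal 1.0000 0.0000 0.0000
    outer loop
      vertex 4.529 4.865 0.000
      vertex 4.529 23.757 10.105
      vertex 4.529 4.865 10.105
    endloop
  endfacet
  facet normal 0.0000 1.0000 0.0000
    outer loop
      vertex 4.529 23.757 0.000
      vertex 0.000 23.757 0.000
      vertex 0.000 23.757 10.105
    endloop
  endfacet
  facet normal 0.0000 1.0000 0.0000
    outer loop
      vertex 4.529 23.757 0.000
      vertex 0.000 23.757 10.105
      vertex 4.529 23.757 10.105
    endloop
  endfacet
  facet normal -1.0000 0.0000 0.0000
    outer loop
      vertex 0.000 23.757 0.000
      vertex 0.000 0.000 0.000
      vertex 0.000 0.000 10.105
    endloop
  endfacet
  facet normal -1.0000 0.0000 0.0000
    outer loop
      vertex 0.000 23.757 0.000
      vertex 0.000 0.000 10.105
      vertex 0.000 23.757 10.105
    endloop
  endfacet
endsolid part

The G0 Z moves step by Δz≈1.444 mm. Every layer's G1 loop is the same polygon, so the solid is a straight extrusion of it from z=0 to z≈10.1. Closing with flat bottom and top caps and triangulating gives 20 facets — an L-shaped prism: outer 12.3 × 23.8 mm, arm thicknesses ≈ 4.87 mm (horizontal) and 4.53 mm (vertical), extruded 10.1 mm in z.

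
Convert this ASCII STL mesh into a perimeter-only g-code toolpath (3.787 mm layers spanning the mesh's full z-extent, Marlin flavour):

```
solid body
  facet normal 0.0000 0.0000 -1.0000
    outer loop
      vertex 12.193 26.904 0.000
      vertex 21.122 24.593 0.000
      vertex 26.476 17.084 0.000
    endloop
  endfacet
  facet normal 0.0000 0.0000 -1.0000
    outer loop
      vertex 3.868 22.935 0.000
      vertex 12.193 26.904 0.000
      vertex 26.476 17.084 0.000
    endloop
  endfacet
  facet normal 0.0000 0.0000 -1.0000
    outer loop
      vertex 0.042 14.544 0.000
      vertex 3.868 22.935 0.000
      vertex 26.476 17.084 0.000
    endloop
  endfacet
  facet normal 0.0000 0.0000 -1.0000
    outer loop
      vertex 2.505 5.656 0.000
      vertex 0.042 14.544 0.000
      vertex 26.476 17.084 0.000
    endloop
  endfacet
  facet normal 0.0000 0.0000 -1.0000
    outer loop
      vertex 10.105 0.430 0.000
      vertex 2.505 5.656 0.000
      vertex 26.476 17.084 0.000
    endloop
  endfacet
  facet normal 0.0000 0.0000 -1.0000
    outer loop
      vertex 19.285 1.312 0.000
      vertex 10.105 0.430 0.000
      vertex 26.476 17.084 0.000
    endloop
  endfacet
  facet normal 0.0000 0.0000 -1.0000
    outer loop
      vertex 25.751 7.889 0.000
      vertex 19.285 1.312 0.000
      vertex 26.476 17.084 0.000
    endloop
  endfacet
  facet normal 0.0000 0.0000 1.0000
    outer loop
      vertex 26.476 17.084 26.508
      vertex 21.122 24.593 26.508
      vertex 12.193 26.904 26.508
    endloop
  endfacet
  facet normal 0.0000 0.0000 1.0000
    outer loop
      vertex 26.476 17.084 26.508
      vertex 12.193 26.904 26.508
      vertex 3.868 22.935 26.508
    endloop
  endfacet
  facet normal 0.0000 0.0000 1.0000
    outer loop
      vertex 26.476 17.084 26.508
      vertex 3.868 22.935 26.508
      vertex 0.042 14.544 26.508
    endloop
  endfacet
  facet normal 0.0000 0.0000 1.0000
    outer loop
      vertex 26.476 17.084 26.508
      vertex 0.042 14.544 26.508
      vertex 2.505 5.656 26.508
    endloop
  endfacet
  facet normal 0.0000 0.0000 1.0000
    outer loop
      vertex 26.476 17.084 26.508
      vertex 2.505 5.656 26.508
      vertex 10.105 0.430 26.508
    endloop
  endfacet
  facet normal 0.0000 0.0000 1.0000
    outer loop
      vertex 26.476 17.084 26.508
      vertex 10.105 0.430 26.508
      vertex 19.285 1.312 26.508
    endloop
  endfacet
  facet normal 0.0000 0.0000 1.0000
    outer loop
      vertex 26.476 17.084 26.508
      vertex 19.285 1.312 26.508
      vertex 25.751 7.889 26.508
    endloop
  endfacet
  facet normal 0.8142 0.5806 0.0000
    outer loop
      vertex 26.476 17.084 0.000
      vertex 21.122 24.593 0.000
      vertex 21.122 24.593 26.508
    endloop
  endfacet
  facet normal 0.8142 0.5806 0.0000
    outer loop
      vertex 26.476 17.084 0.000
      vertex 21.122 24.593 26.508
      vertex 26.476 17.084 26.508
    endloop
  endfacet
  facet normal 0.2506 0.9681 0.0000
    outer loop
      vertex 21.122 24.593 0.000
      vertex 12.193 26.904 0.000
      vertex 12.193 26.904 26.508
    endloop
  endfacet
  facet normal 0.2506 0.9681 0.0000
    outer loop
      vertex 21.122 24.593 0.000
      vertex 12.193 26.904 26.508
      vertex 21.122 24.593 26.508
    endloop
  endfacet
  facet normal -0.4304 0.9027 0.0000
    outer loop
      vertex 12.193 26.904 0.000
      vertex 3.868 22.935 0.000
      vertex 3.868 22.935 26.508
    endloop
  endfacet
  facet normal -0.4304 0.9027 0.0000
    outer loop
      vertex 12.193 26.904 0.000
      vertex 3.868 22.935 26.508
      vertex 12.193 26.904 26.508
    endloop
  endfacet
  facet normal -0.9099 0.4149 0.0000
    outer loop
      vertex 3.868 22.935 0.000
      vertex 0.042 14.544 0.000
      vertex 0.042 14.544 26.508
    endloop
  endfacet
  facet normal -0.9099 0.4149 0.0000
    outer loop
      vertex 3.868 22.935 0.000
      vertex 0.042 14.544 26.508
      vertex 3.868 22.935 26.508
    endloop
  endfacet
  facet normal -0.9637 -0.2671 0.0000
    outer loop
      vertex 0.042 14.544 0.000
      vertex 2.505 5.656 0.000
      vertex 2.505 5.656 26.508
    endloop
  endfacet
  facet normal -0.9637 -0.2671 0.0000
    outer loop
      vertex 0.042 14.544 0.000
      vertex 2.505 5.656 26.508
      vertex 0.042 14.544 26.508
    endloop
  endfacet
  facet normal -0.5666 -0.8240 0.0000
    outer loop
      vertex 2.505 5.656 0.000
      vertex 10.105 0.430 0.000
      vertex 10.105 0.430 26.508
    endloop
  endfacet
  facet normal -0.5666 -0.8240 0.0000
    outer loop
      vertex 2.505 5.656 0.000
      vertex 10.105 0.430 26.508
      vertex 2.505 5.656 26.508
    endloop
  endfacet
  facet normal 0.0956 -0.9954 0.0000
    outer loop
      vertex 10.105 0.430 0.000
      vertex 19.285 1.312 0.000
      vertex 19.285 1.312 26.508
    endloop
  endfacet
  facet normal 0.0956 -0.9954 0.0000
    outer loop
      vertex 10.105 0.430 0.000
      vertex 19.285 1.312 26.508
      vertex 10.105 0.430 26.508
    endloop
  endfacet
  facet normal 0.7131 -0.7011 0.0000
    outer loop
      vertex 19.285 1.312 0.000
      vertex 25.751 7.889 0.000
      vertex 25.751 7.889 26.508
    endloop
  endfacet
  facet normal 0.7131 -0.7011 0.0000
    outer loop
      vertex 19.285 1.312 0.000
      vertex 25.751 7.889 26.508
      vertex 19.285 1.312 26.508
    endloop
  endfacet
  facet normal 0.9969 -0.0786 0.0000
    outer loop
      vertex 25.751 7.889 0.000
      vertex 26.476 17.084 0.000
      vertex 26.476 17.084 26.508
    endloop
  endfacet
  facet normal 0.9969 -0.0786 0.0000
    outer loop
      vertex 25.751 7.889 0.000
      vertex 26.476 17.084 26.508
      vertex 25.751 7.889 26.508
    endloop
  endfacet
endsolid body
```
; perimeter-only toolpath
G21 ; units = mm
G90 ; absolute positioning
G28 ; home
; layer 1
G0 Z3.787
G0 X26.476 Y17.084
G1 X21.122 Y24.593
G1 X12.193 Y26.904
G1 X3.868 Y22.935
G1 X0.042 Y14.544
G1 X2.505 Y5.656
G1 X10.105 Y0.430
G1 X19.285 Y1.312
G1 X25.751 Y7.889
G1 X26.476 Y17.084
; layer 2
G0 Z7.574
G0 X26.476 Y17.084
G1 X21.122 Y24.593
G1 X12.193 Y26.904
G1 X3.868 Y22.935
G1 X0.042 Y14.544
G1 X2.505 Y5.656
G1 X10.105 Y0.430
G1 X19.285 Y1.312
G1 X25.751 Y7.889
G1 X26.476 Y17.084
; layer 3
G0 Z11.361
G0 X26.476 Y17.084
G1 X21.122 Y24.593
G1 X12.193 Y26.904
G1 X3.868 Y22.935
G1 X0.042 Y14.544
G1 X2.505 Y5.656
G1 X10.105 Y0.430
G1 X19.285 Y1.312
G1 X25.751 Y7.889
G1 X26.476 Y17.084
; layer 4
G0 Z15.147
G0 X26.476 Y17.084
G1 X21.122 Y24.593
G1 X12.193 Y26.904
G1 X3.868 Y22.935
G1 X0.042 Y14.544
G1 X2.505 Y5.656
G1 X10.105 Y0.430
G1 X19.285 Y1.312
G1 X25.751 Y7.889
G1 X26.476 Y17.084
; layer 5
G0 Z18.934
G0 X26.476 Y17.084
G1 X21.122 Y24.593
G1 X12.193 Y26.904
G1 X3.868 Y22.935
G1 X0.042 Y14.544
G1 X2.505 Y5.656
G1 X10.105 Y0.430
G1 X19.285 Y1.312
G1 X25.751 Y7.889
G1 X26.476 Y17.084
; layer 6
G0 Z22.721
G0 X26.476 Y17.084
G1 X21.122 Y24.593
G1 X12.193 Y26.904
G1 X3.868 Y22.935
G1 X0.042 Y14.544
G1 X2.505 Y5.656
G1 X10.105 Y0.430
G1 X19.285 Y1.312
G1 X25.751 Y7.889
G1 X26.476 Y17.084
; layer 7
G0 Z26.508
G0 X26.476 Y17.084
G1 X21.122 Y24.593
G1 X12.193 Y26.904
G1 X3.868 Y22.935
G1 X0.042 Y14.544
G1 X2.505 Y5.656
G1 X10.105 Y0.430
G1 X19.285 Y1.312
G1 X25.751 Y7.889
G1 X26.476 Y17.084
M2 ; end

The solid is a regular 9-sided prism (a cylinder approximated with 9 flat sides), circumscribed radius ≈ 13.5 mm, height ≈ 26.5 mm. Slicing at Δz = 3.787 mm — 7 equal slices spanning the solid's height, so layer i sits at z = i·h/7 — gives 7 non-empty perimeters. Each is a 9-segment closed polygon; G0 lifts to the layer z and rapids to the start vertex, then G1 traces the edges.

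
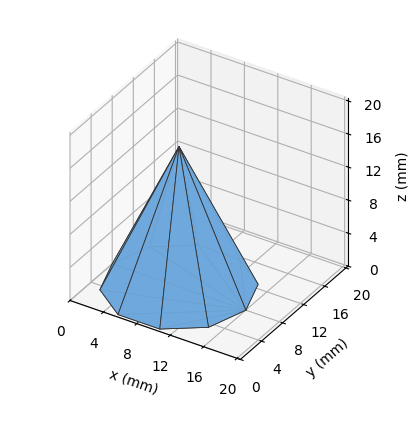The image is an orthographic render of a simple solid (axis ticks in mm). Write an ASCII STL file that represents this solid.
Reading the render: the shape is a regular 10-sided pyramid, base circumscribed radius ≈ 8 mm, apex at z ≈ 17 mm (dimensions read to the nearest mm from the axis ticks). For the STL, each face is triangulated and given an outward normal.

solid part
  facet normal 0.0000 0.0000 -1.0000
    outer loop
      vertex 10.5 15.6 0.0
      vertex 14.5 12.7 0.0
      vertex 16.0 8.0 0.0
    endloop
  endfacet
  facet normal 0.0000 0.0000 -1.0000
    outer loop
      vertex 5.5 15.6 0.0
      vertex 10.5 15.6 0.0
      vertex 16.0 8.0 0.0
    endloop
  endfacet
  facet normal 0.0000 0.0000 -1.0000
    outer loop
      vertex 1.5 12.7 0.0
      vertex 5.5 15.6 0.0
      vertex 16.0 8.0 0.0
    endloop
  endfacet
  facet normal 0.0000 0.0000 -1.0000
    outer loop
      vertex 0.0 8.0 0.0
      vertex 1.5 12.7 0.0
      vertex 16.0 8.0 0.0
    endloop
  endfacet
  facet normal 0.0000 0.0000 -1.0000
    outer loop
      vertex 1.5 3.3 0.0
      vertex 0.0 8.0 0.0
      vertex 16.0 8.0 0.0
    endloop
  endfacet
  facet normal 0.0000 0.0000 -1.0000
    outer loop
      vertex 5.5 0.4 0.0
      vertex 1.5 3.3 0.0
      vertex 16.0 8.0 0.0
    endloop
  endfacet
  facet normal 0.0000 0.0000 -1.0000
    outer loop
      vertex 10.5 0.4 0.0
      vertex 5.5 0.4 0.0
      vertex 16.0 8.0 0.0
    endloop
  endfacet
  facet normal 0.0000 0.0000 -1.0000
    outer loop
      vertex 14.5 3.3 0.0
      vertex 10.5 0.4 0.0
      vertex 16.0 8.0 0.0
    endloop
  endfacet
  facet normal 0.8693 0.2774 0.4091
    outer loop
      vertex 16.0 8.0 0.0
      vertex 14.5 12.7 0.0
      vertex 8.0 8.0 17.0
    endloop
  endfacet
  facet normal 0.5356 0.7388 0.4090
    outer loop
      vertex 14.5 12.7 0.0
      vertex 10.5 15.6 0.0
      vertex 8.0 8.0 17.0
    endloop
  endfacet
  facet normal 0.0000 0.9129 0.4081
    outer loop
      vertex 10.5 15.6 0.0
      vertex 5.5 15.6 0.0
      vertex 8.0 8.0 17.0
    endloop
  endfacet
  facet normal -0.5356 0.7388 0.4090
    outer loop
      vertex 5.5 15.6 0.0
      vertex 1.5 12.7 0.0
      vertex 8.0 8.0 17.0
    endloop
  endfacet
  facet normal -0.8693 0.2774 0.4091
    outer loop
      vertex 1.5 12.7 0.0
      vertex 0.0 8.0 0.0
      vertex 8.0 8.0 17.0
    endloop
  endfacet
  facet normal -0.8693 -0.2774 0.4091
    outer loop
      vertex 0.0 8.0 0.0
      vertex 1.5 3.3 0.0
      vertex 8.0 8.0 17.0
    endloop
  endfacet
  facet normal -0.5356 -0.7388 0.4090
    outer loop
      vertex 1.5 3.3 0.0
      vertex 5.5 0.4 0.0
      vertex 8.0 8.0 17.0
    endloop
  endfacet
  facet normal 0.0000 -0.9129 0.4081
    outer loop
      vertex 5.5 0.4 0.0
      vertex 10.5 0.4 0.0
      vertex 8.0 8.0 17.0
    endloop
  endfacet
  facet normal 0.5356 -0.7388 0.4090
    outer loop
      vertex 10.5 0.4 0.0
      vertex 14.5 3.3 0.0
      vertex 8.0 8.0 17.0
    endloop
  endfacet
  facet normal 0.8693 -0.2774 0.4091
    outer loop
      vertex 14.5 3.3 0.0
      vertex 16.0 8.0 0.0
      vertex 8.0 8.0 17.0
    endloop
  endfacet
endsolid part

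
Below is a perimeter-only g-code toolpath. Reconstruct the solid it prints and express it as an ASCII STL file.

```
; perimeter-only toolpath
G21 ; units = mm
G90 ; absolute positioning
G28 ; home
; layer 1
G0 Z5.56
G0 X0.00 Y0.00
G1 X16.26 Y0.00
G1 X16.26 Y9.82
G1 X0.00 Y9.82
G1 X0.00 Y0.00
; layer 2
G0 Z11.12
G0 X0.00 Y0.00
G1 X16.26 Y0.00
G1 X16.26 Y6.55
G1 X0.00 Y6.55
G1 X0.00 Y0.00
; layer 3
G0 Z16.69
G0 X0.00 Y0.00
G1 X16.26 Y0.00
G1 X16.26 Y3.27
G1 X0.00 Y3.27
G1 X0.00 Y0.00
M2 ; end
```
solid part
  facet normal 0.0000 0.0000 -1.0000
    outer loop
      vertex 16.26 13.10 0.00
      vertex 16.26 0.00 0.00
      vertex 0.00 0.00 0.00
    endloop
  endfacet
  facet normal 0.0000 0.0000 -1.0000
    outer loop
      vertex 0.00 13.10 0.00
      vertex 16.26 13.10 0.00
      vertex 0.00 0.00 0.00
    endloop
  endfacet
  facet normal 0.0000 -1.0000 0.0000
    outer loop
      vertex 0.00 0.00 0.00
      vertex 16.26 0.00 0.00
      vertex 16.26 0.00 22.25
    endloop
  endfacet
  facet normal 0.0000 -1.0000 0.0000
    outer loop
      vertex 0.00 0.00 0.00
      vertex 16.26 0.00 22.25
      vertex 0.00 0.00 22.25
    endloop
  endfacet
  facet normal 0.0000 0.8617 0.5074
    outer loop
      vertex 0.00 0.00 22.25
      vertex 16.26 0.00 22.25
      vertex 16.26 13.10 0.00
    endloop
  endfacet
  facet normal 0.0000 0.8617 0.5074
    outer loop
      vertex 0.00 0.00 22.25
      vertex 16.26 13.10 0.00
      vertex 0.00 13.10 0.00
    endloop
  endfacet
  facet normal -1.0000 0.0000 0.0000
    outer loop
      vertex 0.00 0.00 22.25
      vertex 0.00 13.10 0.00
      vertex 0.00 0.00 0.00
    endloop
  endfacet
  facet normal 1.0000 0.0000 0.0000
    outer loop
      vertex 16.26 0.00 0.00
      vertex 16.26 13.10 0.00
      vertex 16.26 0.00 22.25
    endloop
  endfacet
endsolid part

The G0 Z moves step by Δz≈5.56 mm. The G1 loops shrink linearly with z, so the solid tapers from its base footprint up to z≈22.2. Closing with a flat bottom cap and the tapered top and triangulating gives 8 facets — a wedge (ramp): 16.3 × 13.1 mm base, rising to 22.2 mm along the y=0 edge and sloping linearly to z=0 at y=13.1.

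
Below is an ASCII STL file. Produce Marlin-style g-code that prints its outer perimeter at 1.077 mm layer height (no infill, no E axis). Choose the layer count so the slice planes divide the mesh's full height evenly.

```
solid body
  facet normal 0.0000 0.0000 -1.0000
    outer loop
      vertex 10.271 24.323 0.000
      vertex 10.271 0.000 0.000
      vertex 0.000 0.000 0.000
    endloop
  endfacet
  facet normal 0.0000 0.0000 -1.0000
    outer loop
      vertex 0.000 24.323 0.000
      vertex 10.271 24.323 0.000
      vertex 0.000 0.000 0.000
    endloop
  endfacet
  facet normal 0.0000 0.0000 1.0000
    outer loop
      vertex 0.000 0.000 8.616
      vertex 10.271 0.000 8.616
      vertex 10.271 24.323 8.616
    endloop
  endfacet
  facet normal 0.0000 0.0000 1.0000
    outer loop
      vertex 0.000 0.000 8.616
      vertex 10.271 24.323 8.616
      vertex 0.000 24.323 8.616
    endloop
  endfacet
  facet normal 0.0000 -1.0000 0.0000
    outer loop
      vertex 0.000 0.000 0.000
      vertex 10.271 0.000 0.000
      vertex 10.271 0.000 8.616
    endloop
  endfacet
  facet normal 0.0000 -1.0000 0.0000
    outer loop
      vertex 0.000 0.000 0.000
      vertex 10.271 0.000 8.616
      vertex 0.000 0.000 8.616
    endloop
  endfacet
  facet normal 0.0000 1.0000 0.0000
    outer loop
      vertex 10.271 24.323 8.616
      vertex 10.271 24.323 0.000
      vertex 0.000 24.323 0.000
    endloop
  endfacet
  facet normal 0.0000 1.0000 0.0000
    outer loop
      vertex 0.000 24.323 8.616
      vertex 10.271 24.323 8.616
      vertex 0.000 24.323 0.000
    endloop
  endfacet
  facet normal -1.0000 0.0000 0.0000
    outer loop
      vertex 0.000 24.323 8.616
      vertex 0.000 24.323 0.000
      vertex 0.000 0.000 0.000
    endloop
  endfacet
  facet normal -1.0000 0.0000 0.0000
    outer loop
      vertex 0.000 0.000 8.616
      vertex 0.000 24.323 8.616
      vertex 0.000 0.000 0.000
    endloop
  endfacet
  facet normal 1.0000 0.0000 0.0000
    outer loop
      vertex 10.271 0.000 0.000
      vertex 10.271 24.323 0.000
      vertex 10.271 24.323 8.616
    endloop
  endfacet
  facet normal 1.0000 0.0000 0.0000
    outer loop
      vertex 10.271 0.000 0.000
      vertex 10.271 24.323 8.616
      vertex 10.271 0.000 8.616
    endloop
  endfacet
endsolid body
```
; perimeter-only toolpath
G21 ; units = mm
G90 ; absolute positioning
G28 ; home
; layer 1
G0 Z1.077
G0 X0.000 Y0.000
G1 X10.271 Y0.000
G1 X10.271 Y24.323
G1 X0.000 Y24.323
G1 X0.000 Y0.000
; layer 2
G0 Z2.154
G0 X0.000 Y0.000
G1 X10.271 Y0.000
G1 X10.271 Y24.323
G1 X0.000 Y24.323
G1 X0.000 Y0.000
; layer 3
G0 Z3.231
G0 X0.000 Y0.000
G1 X10.271 Y0.000
G1 X10.271 Y24.323
G1 X0.000 Y24.323
G1 X0.000 Y0.000
; layer 4
G0 Z4.308
G0 X0.000 Y0.000
G1 X10.271 Y0.000
G1 X10.271 Y24.323
G1 X0.000 Y24.323
G1 X0.000 Y0.000
; layer 5
G0 Z5.385
G0 X0.000 Y0.000
G1 X10.271 Y0.000
G1 X10.271 Y24.323
G1 X0.000 Y24.323
G1 X0.000 Y0.000
; layer 6
G0 Z6.462
G0 X0.000 Y0.000
G1 X10.271 Y0.000
G1 X10.271 Y24.323
G1 X0.000 Y24.323
G1 X0.000 Y0.000
; layer 7
G0 Z7.539
G0 X0.000 Y0.000
G1 X10.271 Y0.000
G1 X10.271 Y24.323
G1 X0.000 Y24.323
G1 X0.000 Y0.000
; layer 8
G0 Z8.616
G0 X0.000 Y0.000
G1 X10.271 Y0.000
G1 X10.271 Y24.323
G1 X0.000 Y24.323
G1 X0.000 Y0.000
M2 ; end

The solid is a rectangular box, roughly 10.3 × 24.3 mm footprint and 8.62 mm tall. Slicing at Δz = 1.077 mm — 8 equal slices spanning the solid's height, so layer i sits at z = i·h/8 — gives 8 non-empty perimeters. Each is a 4-segment closed polygon; G0 lifts to the layer z and rapids to the start vertex, then G1 traces the edges.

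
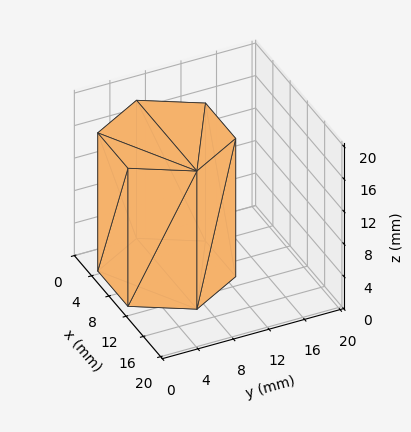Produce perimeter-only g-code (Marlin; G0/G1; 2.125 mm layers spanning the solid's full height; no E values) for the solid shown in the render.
Reading the render: the shape is a regular 6-sided prism (a cylinder approximated with 6 flat sides), circumscribed radius ≈ 7 mm, height ≈ 17 mm (dimensions read to the nearest mm from the axis ticks). For the g-code, the solid's height is divided into equal slices at the stated Δz and each level perimeter traced with G1 moves after a G0 lift.

; perimeter-only toolpath
G21 ; units = mm
G90 ; absolute positioning
G28 ; home
; layer 1
G0 Z2.125
G0 X14.000 Y7.000
G1 X10.500 Y13.062
G1 X3.500 Y13.062
G1 X0.000 Y7.000
G1 X3.500 Y0.938
G1 X10.500 Y0.938
G1 X14.000 Y7.000
; layer 2
G0 Z4.250
G0 X14.000 Y7.000
G1 X10.500 Y13.062
G1 X3.500 Y13.062
G1 X0.000 Y7.000
G1 X3.500 Y0.938
G1 X10.500 Y0.938
G1 X14.000 Y7.000
; layer 3
G0 Z6.375
G0 X14.000 Y7.000
G1 X10.500 Y13.062
G1 X3.500 Y13.062
G1 X0.000 Y7.000
G1 X3.500 Y0.938
G1 X10.500 Y0.938
G1 X14.000 Y7.000
; layer 4
G0 Z8.500
G0 X14.000 Y7.000
G1 X10.500 Y13.062
G1 X3.500 Y13.062
G1 X0.000 Y7.000
G1 X3.500 Y0.938
G1 X10.500 Y0.938
G1 X14.000 Y7.000
; layer 5
G0 Z10.625
G0 X14.000 Y7.000
G1 X10.500 Y13.062
G1 X3.500 Y13.062
G1 X0.000 Y7.000
G1 X3.500 Y0.938
G1 X10.500 Y0.938
G1 X14.000 Y7.000
; layer 6
G0 Z12.750
G0 X14.000 Y7.000
G1 X10.500 Y13.062
G1 X3.500 Y13.062
G1 X0.000 Y7.000
G1 X3.500 Y0.938
G1 X10.500 Y0.938
G1 X14.000 Y7.000
; layer 7
G0 Z14.875
G0 X14.000 Y7.000
G1 X10.500 Y13.062
G1 X3.500 Y13.062
G1 X0.000 Y7.000
G1 X3.500 Y0.938
G1 X10.500 Y0.938
G1 X14.000 Y7.000
; layer 8
G0 Z17.000
G0 X14.000 Y7.000
G1 X10.500 Y13.062
G1 X3.500 Y13.062
G1 X0.000 Y7.000
G1 X3.500 Y0.938
G1 X10.500 Y0.938
G1 X14.000 Y7.000
M2 ; end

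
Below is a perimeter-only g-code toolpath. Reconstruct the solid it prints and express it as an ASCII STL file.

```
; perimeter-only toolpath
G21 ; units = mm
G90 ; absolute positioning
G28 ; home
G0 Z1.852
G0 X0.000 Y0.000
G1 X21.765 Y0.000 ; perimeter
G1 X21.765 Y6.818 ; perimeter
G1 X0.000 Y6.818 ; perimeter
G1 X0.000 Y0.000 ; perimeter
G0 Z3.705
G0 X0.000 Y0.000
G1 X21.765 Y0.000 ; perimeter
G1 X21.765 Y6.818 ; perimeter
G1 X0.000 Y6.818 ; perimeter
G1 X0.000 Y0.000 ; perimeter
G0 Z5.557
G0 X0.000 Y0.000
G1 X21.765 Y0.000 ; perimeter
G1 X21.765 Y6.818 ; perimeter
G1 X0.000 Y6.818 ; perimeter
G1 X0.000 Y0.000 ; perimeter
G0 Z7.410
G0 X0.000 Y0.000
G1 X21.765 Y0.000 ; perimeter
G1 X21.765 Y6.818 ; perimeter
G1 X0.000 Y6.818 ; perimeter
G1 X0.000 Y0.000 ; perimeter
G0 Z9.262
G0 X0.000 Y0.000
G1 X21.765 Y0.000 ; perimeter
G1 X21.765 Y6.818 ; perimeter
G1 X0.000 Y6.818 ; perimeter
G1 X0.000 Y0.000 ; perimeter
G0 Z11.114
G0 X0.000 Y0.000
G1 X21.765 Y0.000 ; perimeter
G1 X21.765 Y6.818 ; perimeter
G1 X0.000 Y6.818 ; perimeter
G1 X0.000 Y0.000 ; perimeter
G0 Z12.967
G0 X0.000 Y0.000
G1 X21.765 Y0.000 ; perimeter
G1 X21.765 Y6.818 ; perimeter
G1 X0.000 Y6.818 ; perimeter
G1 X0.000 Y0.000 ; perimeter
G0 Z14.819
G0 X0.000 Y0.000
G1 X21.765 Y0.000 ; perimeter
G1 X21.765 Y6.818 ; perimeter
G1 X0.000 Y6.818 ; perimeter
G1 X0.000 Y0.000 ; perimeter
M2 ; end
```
solid part
  facet normal 0.0000 0.0000 -1.0000
    outer loop
      vertex 21.765 6.818 0.000
      vertex 21.765 0.000 0.000
      vertex 0.000 0.000 0.000
    endloop
  endfacet
  facet normal 0.0000 0.0000 -1.0000
    outer loop
      vertex 0.000 6.818 0.000
      vertex 21.765 6.818 0.000
      vertex 0.000 0.000 0.000
    endloop
  endfacet
  facet normal 0.0000 0.0000 1.0000
    outer loop
      vertex 0.000 0.000 14.819
      vertex 21.765 0.000 14.819
      vertex 21.765 6.818 14.819
    endloop
  endfacet
  facet normal 0.0000 0.0000 1.0000
    outer loop
      vertex 0.000 0.000 14.819
      vertex 21.765 6.818 14.819
      vertex 0.000 6.818 14.819
    endloop
  endfacet
  facet normal 0.0000 -1.0000 0.0000
    outer loop
      vertex 0.000 0.000 0.000
      vertex 21.765 0.000 0.000
      vertex 21.765 0.000 14.819
    endloop
  endfacet
  facet normal 0.0000 -1.0000 0.0000
    outer loop
      vertex 0.000 0.000 0.000
      vertex 21.765 0.000 14.819
      vertex 0.000 0.000 14.819
    endloop
  endfacet
  facet normal 0.0000 1.0000 0.0000
    outer loop
      vertex 21.765 6.818 14.819
      vertex 21.765 6.818 0.000
      vertex 0.000 6.818 0.000
    endloop
  endfacet
  facet normal 0.0000 1.0000 0.0000
    outer loop
      vertex 0.000 6.818 14.819
      vertex 21.765 6.818 14.819
      vertex 0.000 6.818 0.000
    endloop
  endfacet
  facet normal -1.0000 0.0000 0.0000
    outer loop
      vertex 0.000 6.818 14.819
      vertex 0.000 6.818 0.000
      vertex 0.000 0.000 0.000
    endloop
  endfacet
  facet normal -1.0000 0.0000 0.0000
    outer loop
      vertex 0.000 0.000 14.819
      vertex 0.000 6.818 14.819
      vertex 0.000 0.000 0.000
    endloop
  endfacet
  facet normal 1.0000 0.0000 0.0000
    outer loop
      vertex 21.765 0.000 0.000
      vertex 21.765 6.818 0.000
      vertex 21.765 6.818 14.819
    endloop
  endfacet
  facet normal 1.0000 0.0000 0.0000
    outer loop
      vertex 21.765 0.000 0.000
      vertex 21.765 6.818 14.819
      vertex 21.765 0.000 14.819
    endloop
  endfacet
endsolid part

The G0 Z moves step by Δz≈1.852 mm. Every layer's G1 loop is the same polygon, so the solid is a straight extrusion of it from z=0 to z≈14.8. Closing with flat bottom and top caps and triangulating gives 12 facets — a rectangular box, roughly 21.8 × 6.82 mm footprint and 14.8 mm tall.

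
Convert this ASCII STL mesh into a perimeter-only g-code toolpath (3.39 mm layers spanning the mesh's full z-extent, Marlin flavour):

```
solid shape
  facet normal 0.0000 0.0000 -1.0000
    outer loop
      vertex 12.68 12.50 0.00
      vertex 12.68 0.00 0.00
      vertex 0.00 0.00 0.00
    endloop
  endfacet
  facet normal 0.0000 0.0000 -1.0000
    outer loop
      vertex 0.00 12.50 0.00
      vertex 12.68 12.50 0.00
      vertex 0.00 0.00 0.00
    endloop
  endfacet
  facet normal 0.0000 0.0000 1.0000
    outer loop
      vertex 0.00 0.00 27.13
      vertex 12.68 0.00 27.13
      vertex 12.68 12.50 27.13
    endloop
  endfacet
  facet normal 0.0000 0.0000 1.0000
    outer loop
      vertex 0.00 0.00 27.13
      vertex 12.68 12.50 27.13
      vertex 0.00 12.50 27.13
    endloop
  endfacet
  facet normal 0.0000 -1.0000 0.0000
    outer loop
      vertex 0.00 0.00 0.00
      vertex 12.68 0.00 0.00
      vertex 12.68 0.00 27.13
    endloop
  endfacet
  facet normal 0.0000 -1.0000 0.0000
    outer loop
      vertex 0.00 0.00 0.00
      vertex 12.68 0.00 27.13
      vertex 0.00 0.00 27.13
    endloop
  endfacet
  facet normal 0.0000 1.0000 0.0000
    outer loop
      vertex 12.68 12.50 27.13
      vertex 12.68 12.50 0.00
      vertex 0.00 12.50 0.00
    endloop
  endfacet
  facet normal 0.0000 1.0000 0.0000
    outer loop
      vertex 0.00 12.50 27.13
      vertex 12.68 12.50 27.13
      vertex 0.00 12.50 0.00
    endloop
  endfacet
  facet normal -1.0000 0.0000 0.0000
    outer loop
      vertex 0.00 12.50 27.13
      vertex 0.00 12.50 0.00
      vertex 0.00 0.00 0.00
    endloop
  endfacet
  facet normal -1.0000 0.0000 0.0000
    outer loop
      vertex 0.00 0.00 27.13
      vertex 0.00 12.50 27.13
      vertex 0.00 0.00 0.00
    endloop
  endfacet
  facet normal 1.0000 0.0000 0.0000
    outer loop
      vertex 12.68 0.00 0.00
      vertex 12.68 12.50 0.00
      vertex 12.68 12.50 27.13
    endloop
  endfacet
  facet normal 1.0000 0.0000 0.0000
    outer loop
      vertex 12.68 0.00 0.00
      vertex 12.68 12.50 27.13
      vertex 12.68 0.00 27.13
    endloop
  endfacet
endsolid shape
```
; perimeter-only toolpath
G21 ; units = mm
G90 ; absolute positioning
G28 ; home
; layer 1
G0 Z3.39
G0 X0.00 Y0.00
G1 X12.68 Y0.00
G1 X12.68 Y12.50
G1 X0.00 Y12.50
G1 X0.00 Y0.00
; layer 2
G0 Z6.78
G0 X0.00 Y0.00
G1 X12.68 Y0.00
G1 X12.68 Y12.50
G1 X0.00 Y12.50
G1 X0.00 Y0.00
; layer 3
G0 Z10.17
G0 X0.00 Y0.00
G1 X12.68 Y0.00
G1 X12.68 Y12.50
G1 X0.00 Y12.50
G1 X0.00 Y0.00
; layer 4
G0 Z13.56
G0 X0.00 Y0.00
G1 X12.68 Y0.00
G1 X12.68 Y12.50
G1 X0.00 Y12.50
G1 X0.00 Y0.00
; layer 5
G0 Z16.96
G0 X0.00 Y0.00
G1 X12.68 Y0.00
G1 X12.68 Y12.50
G1 X0.00 Y12.50
G1 X0.00 Y0.00
; layer 6
G0 Z20.35
G0 X0.00 Y0.00
G1 X12.68 Y0.00
G1 X12.68 Y12.50
G1 X0.00 Y12.50
G1 X0.00 Y0.00
; layer 7
G0 Z23.74
G0 X0.00 Y0.00
G1 X12.68 Y0.00
G1 X12.68 Y12.50
G1 X0.00 Y12.50
G1 X0.00 Y0.00
; layer 8
G0 Z27.13
G0 X0.00 Y0.00
G1 X12.68 Y0.00
G1 X12.68 Y12.50
G1 X0.00 Y12.50
G1 X0.00 Y0.00
M2 ; end

The solid is a rectangular box, roughly 12.7 × 12.5 mm footprint and 27.1 mm tall. Slicing at Δz = 3.39 mm — 8 equal slices spanning the solid's height, so layer i sits at z = i·h/8 — gives 8 non-empty perimeters. Each is a 4-segment closed polygon; G0 lifts to the layer z and rapids to the start vertex, then G1 traces the edges.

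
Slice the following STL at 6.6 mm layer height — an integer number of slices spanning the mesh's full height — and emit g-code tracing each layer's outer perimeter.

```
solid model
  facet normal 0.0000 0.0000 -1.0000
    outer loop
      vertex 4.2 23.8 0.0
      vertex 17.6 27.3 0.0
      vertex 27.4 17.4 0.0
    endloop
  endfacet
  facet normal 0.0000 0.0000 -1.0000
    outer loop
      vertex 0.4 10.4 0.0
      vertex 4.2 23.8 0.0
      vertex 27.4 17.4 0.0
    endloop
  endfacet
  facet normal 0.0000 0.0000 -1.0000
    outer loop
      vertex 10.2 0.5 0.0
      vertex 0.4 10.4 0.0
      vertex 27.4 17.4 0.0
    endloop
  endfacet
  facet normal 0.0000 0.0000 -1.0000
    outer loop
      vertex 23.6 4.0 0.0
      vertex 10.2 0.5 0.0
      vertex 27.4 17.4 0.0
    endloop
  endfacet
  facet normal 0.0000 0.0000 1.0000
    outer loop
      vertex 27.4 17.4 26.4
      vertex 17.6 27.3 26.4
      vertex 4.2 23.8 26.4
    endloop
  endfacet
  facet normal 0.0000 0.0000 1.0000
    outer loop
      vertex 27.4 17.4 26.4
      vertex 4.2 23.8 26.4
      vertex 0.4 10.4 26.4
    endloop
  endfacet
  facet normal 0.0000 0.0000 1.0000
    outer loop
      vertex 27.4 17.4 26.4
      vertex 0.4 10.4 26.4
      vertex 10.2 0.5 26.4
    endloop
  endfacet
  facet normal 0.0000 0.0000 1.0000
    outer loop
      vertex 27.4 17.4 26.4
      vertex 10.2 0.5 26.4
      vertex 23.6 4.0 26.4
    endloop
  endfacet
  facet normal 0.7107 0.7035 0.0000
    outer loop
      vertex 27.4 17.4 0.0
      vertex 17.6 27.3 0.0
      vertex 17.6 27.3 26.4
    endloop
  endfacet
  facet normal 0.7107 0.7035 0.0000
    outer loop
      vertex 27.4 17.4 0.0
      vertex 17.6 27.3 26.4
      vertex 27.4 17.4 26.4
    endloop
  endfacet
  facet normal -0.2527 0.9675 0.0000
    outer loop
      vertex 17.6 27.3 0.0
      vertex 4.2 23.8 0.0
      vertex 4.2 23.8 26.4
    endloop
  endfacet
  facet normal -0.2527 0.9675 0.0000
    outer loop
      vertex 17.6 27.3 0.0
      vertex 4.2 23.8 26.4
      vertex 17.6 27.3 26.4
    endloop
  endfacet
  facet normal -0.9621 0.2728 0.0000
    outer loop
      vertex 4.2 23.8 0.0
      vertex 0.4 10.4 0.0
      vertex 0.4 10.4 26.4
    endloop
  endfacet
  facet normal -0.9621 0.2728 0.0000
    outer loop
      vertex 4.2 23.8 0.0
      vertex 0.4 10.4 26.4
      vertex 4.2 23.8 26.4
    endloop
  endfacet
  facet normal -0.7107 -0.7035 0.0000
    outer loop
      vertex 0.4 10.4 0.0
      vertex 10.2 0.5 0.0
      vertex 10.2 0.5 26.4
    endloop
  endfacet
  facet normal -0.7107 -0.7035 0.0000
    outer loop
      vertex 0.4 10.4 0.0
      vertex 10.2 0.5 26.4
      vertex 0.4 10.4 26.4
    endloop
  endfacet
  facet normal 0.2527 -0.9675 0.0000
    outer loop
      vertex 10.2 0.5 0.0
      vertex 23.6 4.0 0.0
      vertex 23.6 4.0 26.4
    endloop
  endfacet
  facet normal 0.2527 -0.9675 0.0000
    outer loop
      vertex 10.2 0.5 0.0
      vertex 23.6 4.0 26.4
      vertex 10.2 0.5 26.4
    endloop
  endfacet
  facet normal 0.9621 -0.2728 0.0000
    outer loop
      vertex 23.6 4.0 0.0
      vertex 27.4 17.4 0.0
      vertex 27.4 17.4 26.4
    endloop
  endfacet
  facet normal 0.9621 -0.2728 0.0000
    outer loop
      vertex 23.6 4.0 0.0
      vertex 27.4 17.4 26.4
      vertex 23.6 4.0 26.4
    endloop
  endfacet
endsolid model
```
; perimeter-only toolpath
G21 ; units = mm
G90 ; absolute positioning
G28 ; home
; layer 1
G0 Z6.6
G0 X27.4 Y17.4
G1 X17.6 Y27.3
G1 X4.2 Y23.8
G1 X0.4 Y10.4
G1 X10.2 Y0.5
G1 X23.6 Y4.0
G1 X27.4 Y17.4
; layer 2
G0 Z13.2
G0 X27.4 Y17.4
G1 X17.6 Y27.3
G1 X4.2 Y23.8
G1 X0.4 Y10.4
G1 X10.2 Y0.5
G1 X23.6 Y4.0
G1 X27.4 Y17.4
; layer 3
G0 Z19.8
G0 X27.4 Y17.4
G1 X17.6 Y27.3
G1 X4.2 Y23.8
G1 X0.4 Y10.4
G1 X10.2 Y0.5
G1 X23.6 Y4.0
G1 X27.4 Y17.4
; layer 4
G0 Z26.4
G0 X27.4 Y17.4
G1 X17.6 Y27.3
G1 X4.2 Y23.8
G1 X0.4 Y10.4
G1 X10.2 Y0.5
G1 X23.6 Y4.0
G1 X27.4 Y17.4
M2 ; end

The solid is a regular 6-sided prism (a cylinder approximated with 6 flat sides), circumscribed radius ≈ 13.9 mm, height ≈ 26.4 mm. Slicing at Δz = 6.6 mm — 4 equal slices spanning the solid's height, so layer i sits at z = i·h/4 — gives 4 non-empty perimeters. Each is a 6-segment closed polygon; G0 lifts to the layer z and rapids to the start vertex, then G1 traces the edges.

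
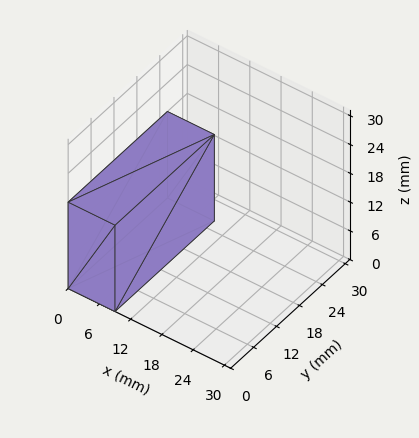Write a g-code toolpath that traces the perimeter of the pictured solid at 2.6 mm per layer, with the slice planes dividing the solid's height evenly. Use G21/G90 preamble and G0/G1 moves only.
Reading the render: the shape is a rectangular box, roughly 9 × 26 mm footprint and 18 mm tall (dimensions read to the nearest mm from the axis ticks). For the g-code, the solid's height is divided into equal slices at the stated Δz and each level perimeter traced with G1 moves after a G0 lift.

; perimeter-only toolpath
G21 ; units = mm
G90 ; absolute positioning
G28 ; home
; layer 1
G0 Z2.6
G0 X0.0 Y0.0
G1 X9.0 Y0.0
G1 X9.0 Y26.0
G1 X0.0 Y26.0
G1 X0.0 Y0.0
; layer 2
G0 Z5.1
G0 X0.0 Y0.0
G1 X9.0 Y0.0
G1 X9.0 Y26.0
G1 X0.0 Y26.0
G1 X0.0 Y0.0
; layer 3
G0 Z7.7
G0 X0.0 Y0.0
G1 X9.0 Y0.0
G1 X9.0 Y26.0
G1 X0.0 Y26.0
G1 X0.0 Y0.0
; layer 4
G0 Z10.3
G0 X0.0 Y0.0
G1 X9.0 Y0.0
G1 X9.0 Y26.0
G1 X0.0 Y26.0
G1 X0.0 Y0.0
; layer 5
G0 Z12.9
G0 X0.0 Y0.0
G1 X9.0 Y0.0
G1 X9.0 Y26.0
G1 X0.0 Y26.0
G1 X0.0 Y0.0
; layer 6
G0 Z15.4
G0 X0.0 Y0.0
G1 X9.0 Y0.0
G1 X9.0 Y26.0
G1 X0.0 Y26.0
G1 X0.0 Y0.0
; layer 7
G0 Z18.0
G0 X0.0 Y0.0
G1 X9.0 Y0.0
G1 X9.0 Y26.0
G1 X0.0 Y26.0
G1 X0.0 Y0.0
M2 ; end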